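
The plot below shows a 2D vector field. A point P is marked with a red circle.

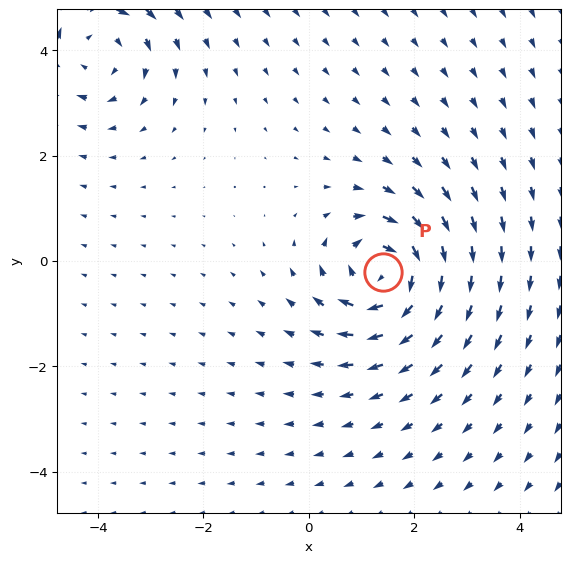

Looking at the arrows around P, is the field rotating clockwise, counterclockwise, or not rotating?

clockwise

Near P at (1.4, -0.2) the arrows circulate clockwise. The curl (z-component) there is about -7; negative curl means clockwise rotation.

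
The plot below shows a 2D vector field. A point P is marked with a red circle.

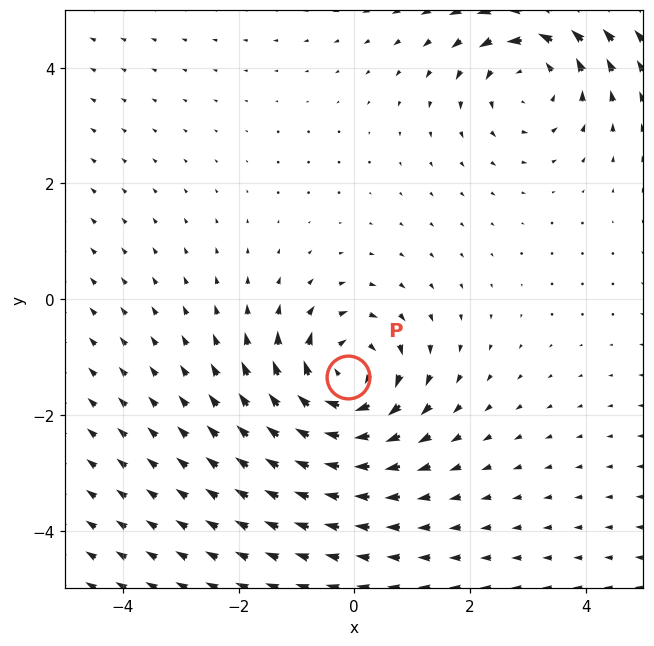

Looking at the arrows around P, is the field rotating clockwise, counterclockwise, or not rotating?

Near P at (-0.1, -1.3) the arrows circulate clockwise. The curl (z-component) there is about -4; negative curl means clockwise rotation.

clockwise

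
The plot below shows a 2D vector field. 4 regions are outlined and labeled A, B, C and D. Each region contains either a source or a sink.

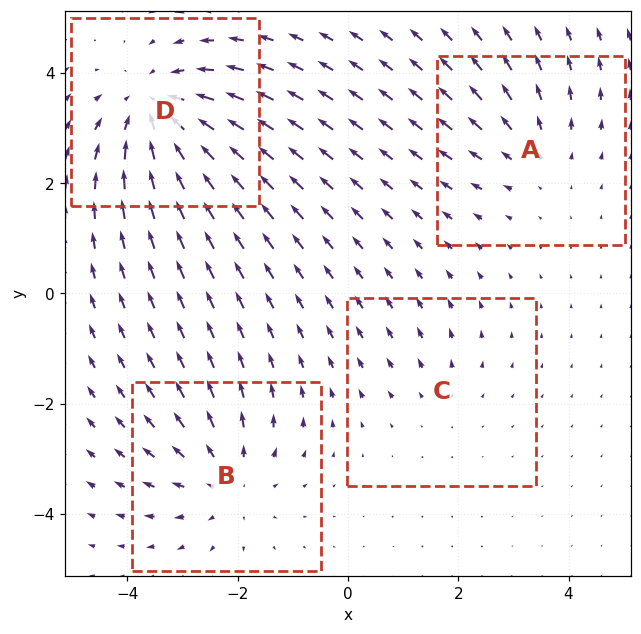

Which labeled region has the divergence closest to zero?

Divergence at each region's feature centre — A: about +3, B: about +4, C: about +2, D: about -6. Region C is closest to zero.

C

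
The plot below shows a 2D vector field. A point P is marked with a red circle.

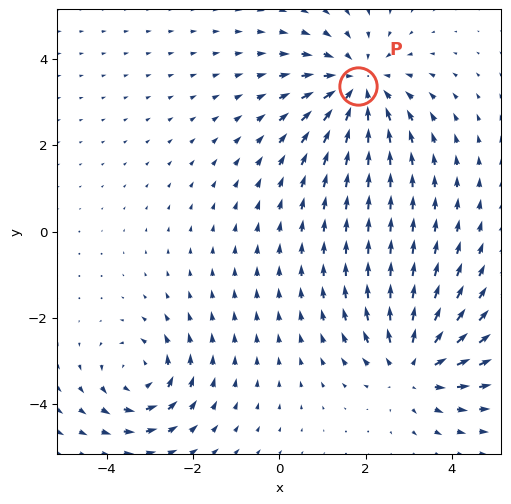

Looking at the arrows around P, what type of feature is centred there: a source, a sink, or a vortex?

At P (1.8, 3.4) the arrows converge inward. Divergence about -4, curl ≈0 — negative divergence with near-zero curl is a sink.

sink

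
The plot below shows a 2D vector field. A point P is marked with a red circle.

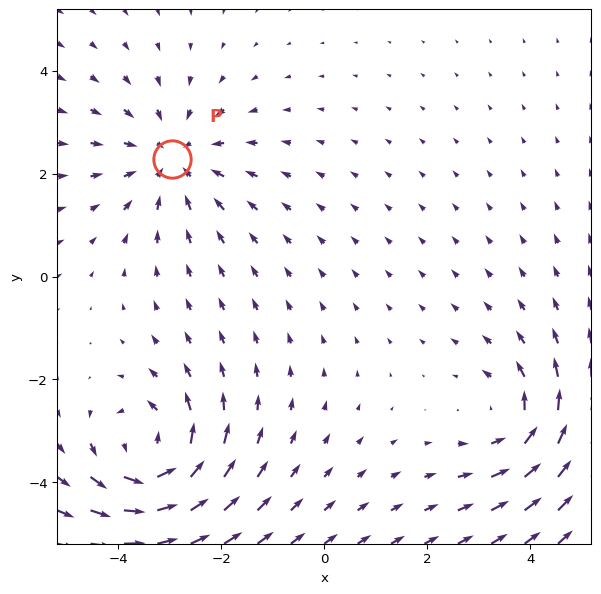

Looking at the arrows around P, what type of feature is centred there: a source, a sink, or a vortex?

sink

At P (-3.0, 2.3) the arrows converge inward. Divergence about -3, curl ≈0 — negative divergence with near-zero curl is a sink.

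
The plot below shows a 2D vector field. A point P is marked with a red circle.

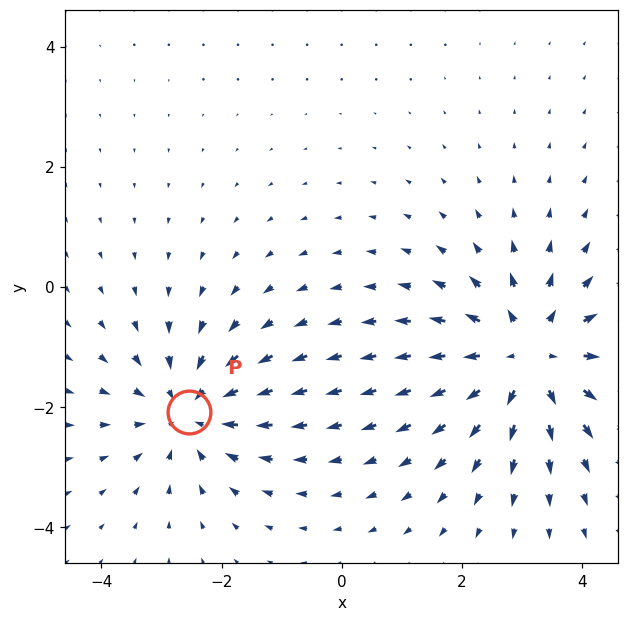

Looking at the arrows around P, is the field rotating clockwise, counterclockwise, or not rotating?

Near P at (-2.5, -2.1) the arrows show no circulation. The curl there is ≈0.

not rotating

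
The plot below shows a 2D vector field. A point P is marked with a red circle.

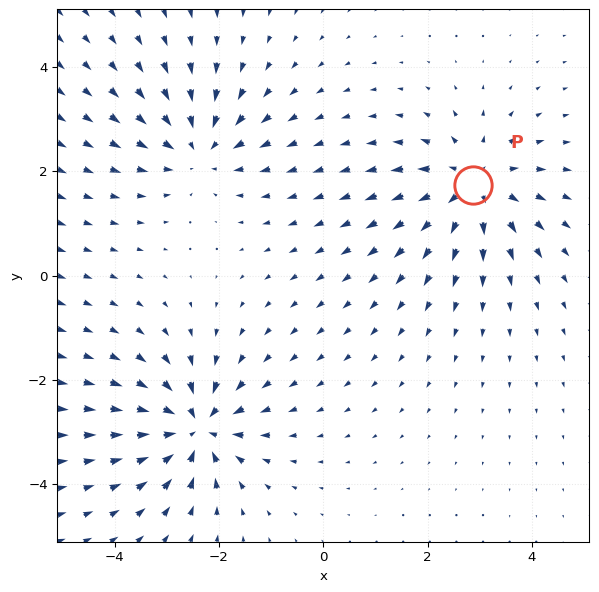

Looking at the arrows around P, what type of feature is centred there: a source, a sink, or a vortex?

source

At P (2.9, 1.7) the arrows spread outward. Divergence about +4, curl ≈0 — positive divergence with near-zero curl is a source.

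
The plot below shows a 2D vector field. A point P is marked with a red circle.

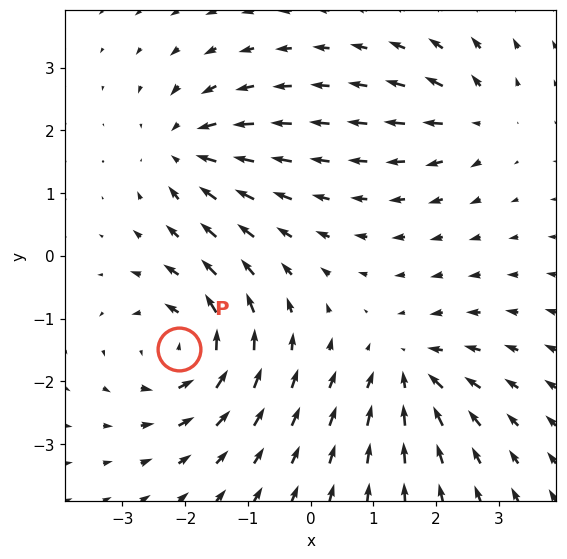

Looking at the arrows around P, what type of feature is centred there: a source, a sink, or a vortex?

At P (-2.1, -1.5) the arrows circulate counterclockwise. Divergence ≈0, curl about +6 — near-zero divergence with nonzero curl is a vortex.

vortex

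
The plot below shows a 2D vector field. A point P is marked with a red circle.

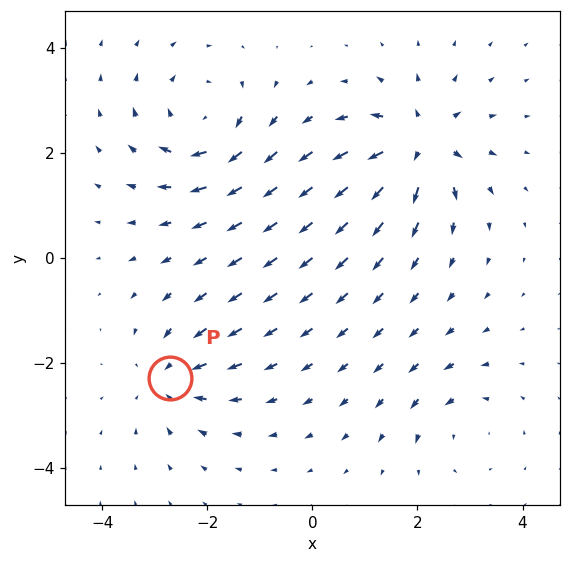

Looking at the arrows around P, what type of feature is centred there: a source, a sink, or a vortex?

At P (-2.7, -2.3) the arrows converge inward. Divergence about -4, curl ≈0 — negative divergence with near-zero curl is a sink.

sink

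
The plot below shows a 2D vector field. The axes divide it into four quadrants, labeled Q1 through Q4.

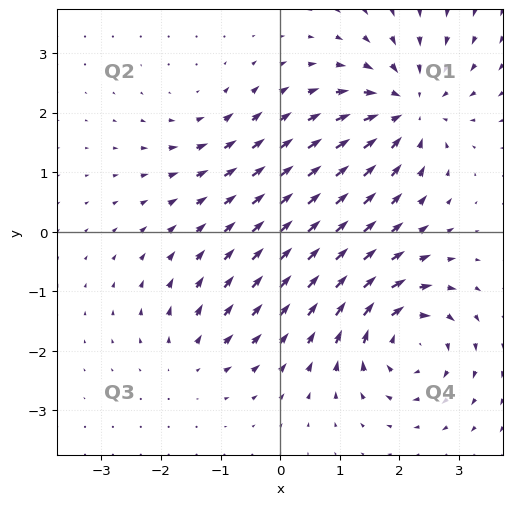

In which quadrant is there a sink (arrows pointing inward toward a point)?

The sink sits at approximately (2.1, 2.1), which lies in quadrant Q1. The divergence there is about -6, negative as expected for a sink.

Q1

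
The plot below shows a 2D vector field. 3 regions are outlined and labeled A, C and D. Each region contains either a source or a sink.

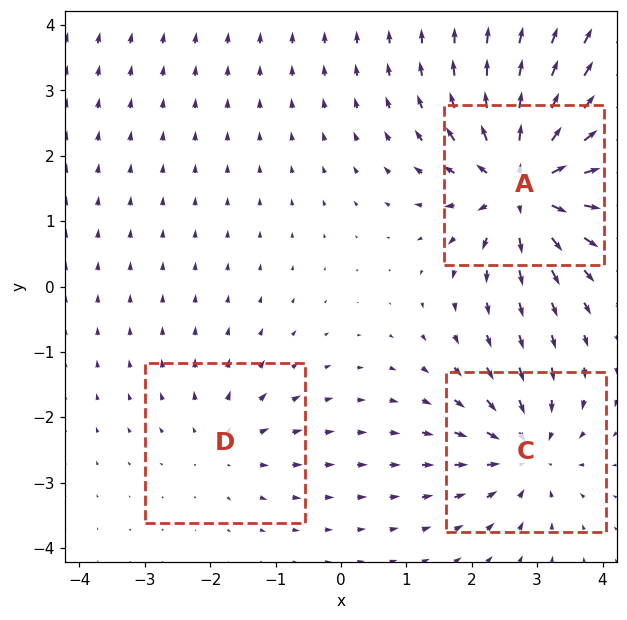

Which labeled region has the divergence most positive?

A

Divergence at each region's feature centre — A: about +6, C: about -4, D: about +2. Region A is most positive.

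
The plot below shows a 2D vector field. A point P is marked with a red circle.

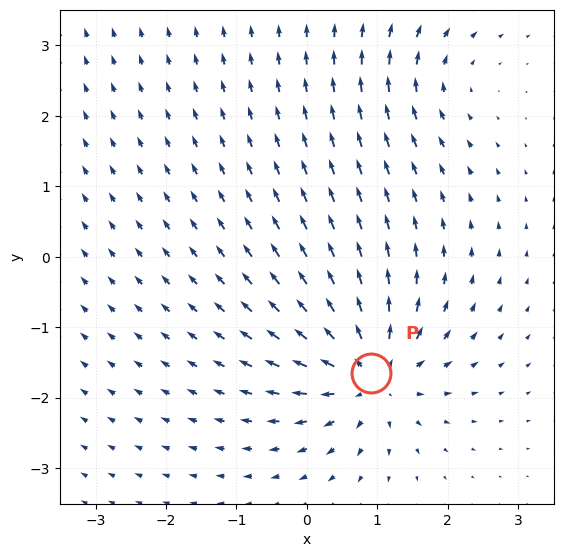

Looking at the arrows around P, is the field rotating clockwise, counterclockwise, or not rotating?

Near P at (0.9, -1.7) the arrows show no circulation. The curl there is ≈0.

not rotating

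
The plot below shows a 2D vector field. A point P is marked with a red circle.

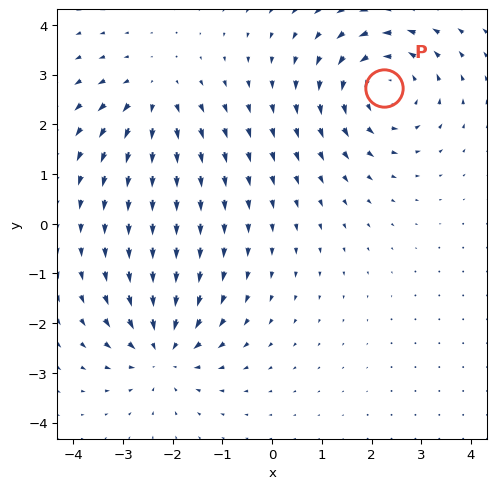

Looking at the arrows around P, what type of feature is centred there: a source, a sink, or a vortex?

vortex

At P (2.3, 2.7) the arrows circulate counterclockwise. Divergence ≈0, curl about +5 — near-zero divergence with nonzero curl is a vortex.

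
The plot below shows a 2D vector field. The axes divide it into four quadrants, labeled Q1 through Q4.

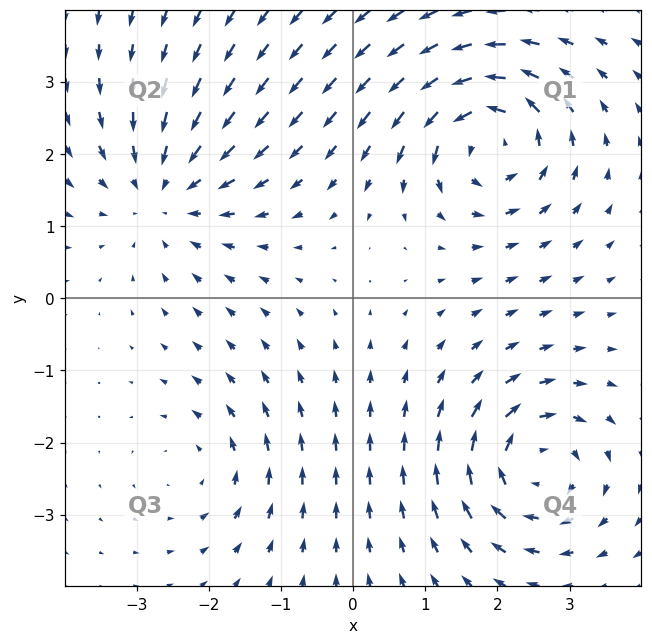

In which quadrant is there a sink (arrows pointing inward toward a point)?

The sink sits at approximately (-2.6, 1.5), which lies in quadrant Q2. The divergence there is about -4, negative as expected for a sink.

Q2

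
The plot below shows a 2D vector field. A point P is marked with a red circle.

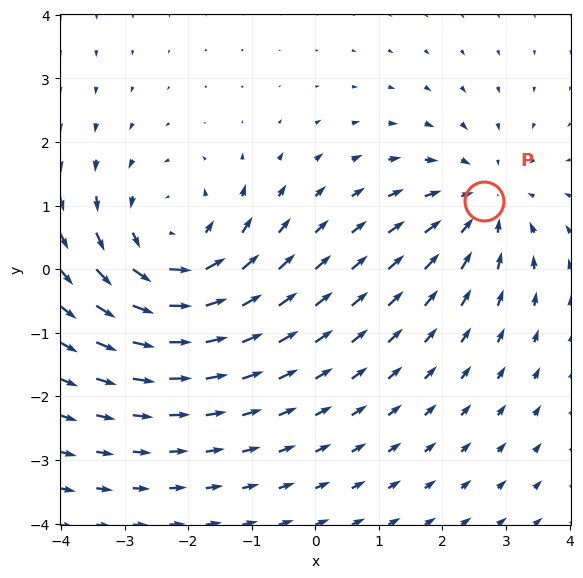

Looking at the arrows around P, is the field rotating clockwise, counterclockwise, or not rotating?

not rotating

Near P at (2.7, 1.1) the arrows show no circulation. The curl there is ≈0.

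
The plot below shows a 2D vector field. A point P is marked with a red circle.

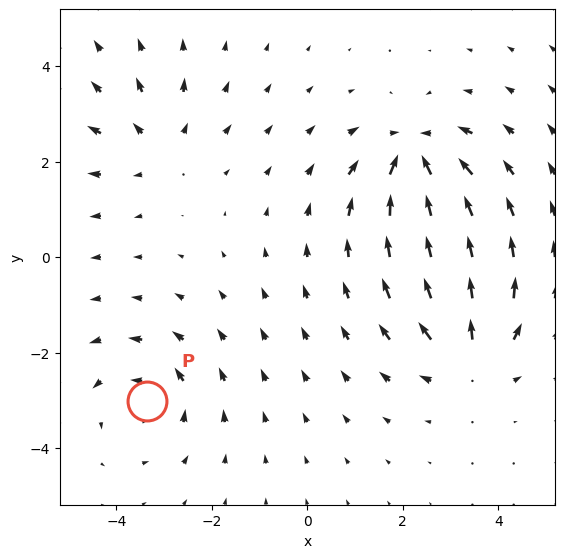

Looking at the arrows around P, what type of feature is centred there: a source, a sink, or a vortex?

vortex

At P (-3.4, -3.0) the arrows circulate counterclockwise. Divergence ≈0, curl about +4 — near-zero divergence with nonzero curl is a vortex.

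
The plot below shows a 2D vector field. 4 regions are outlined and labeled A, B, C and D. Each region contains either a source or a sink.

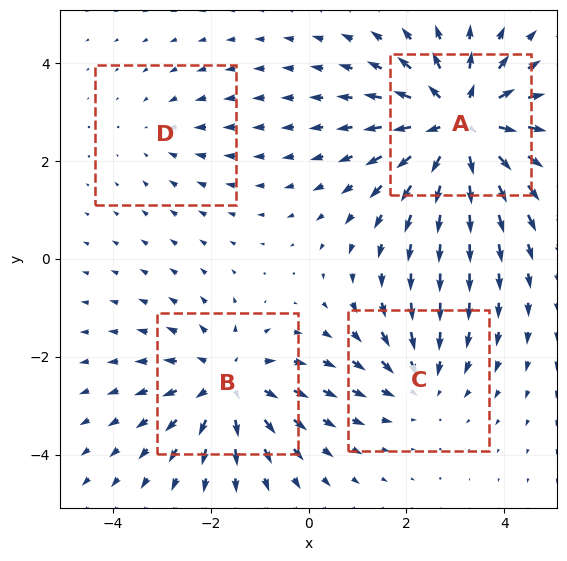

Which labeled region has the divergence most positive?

Divergence at each region's feature centre — A: about +6, B: about +4, C: about -3, D: about -2. Region A is most positive.

A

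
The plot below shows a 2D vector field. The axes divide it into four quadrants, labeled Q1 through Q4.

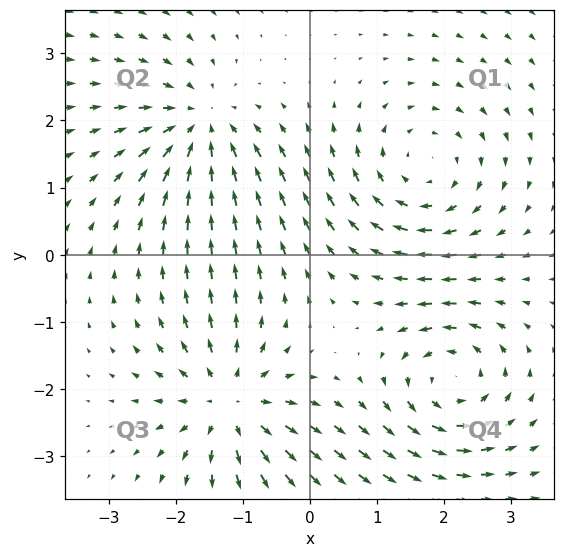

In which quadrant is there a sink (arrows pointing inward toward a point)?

Q2

The sink sits at approximately (-1.6, 1.9), which lies in quadrant Q2. The divergence there is about -4, negative as expected for a sink.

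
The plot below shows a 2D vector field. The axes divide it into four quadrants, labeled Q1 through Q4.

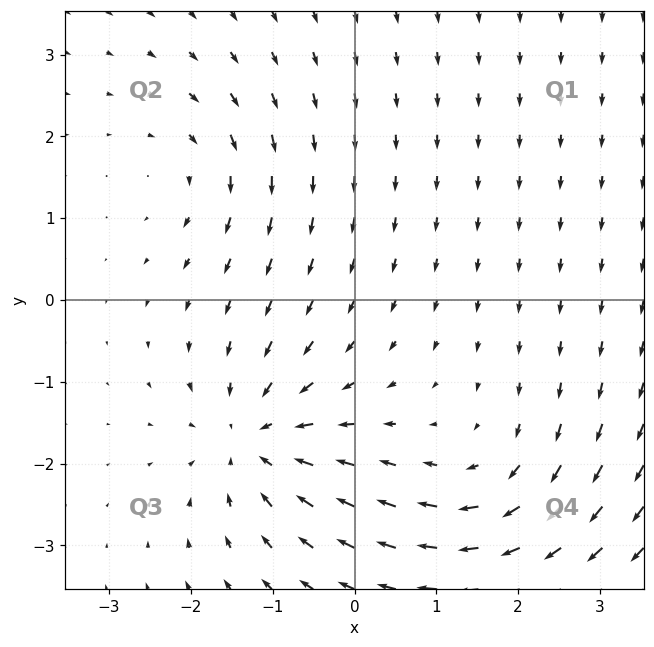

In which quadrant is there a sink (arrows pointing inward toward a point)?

The sink sits at approximately (-1.2, -1.7), which lies in quadrant Q3. The divergence there is about -6, negative as expected for a sink.

Q3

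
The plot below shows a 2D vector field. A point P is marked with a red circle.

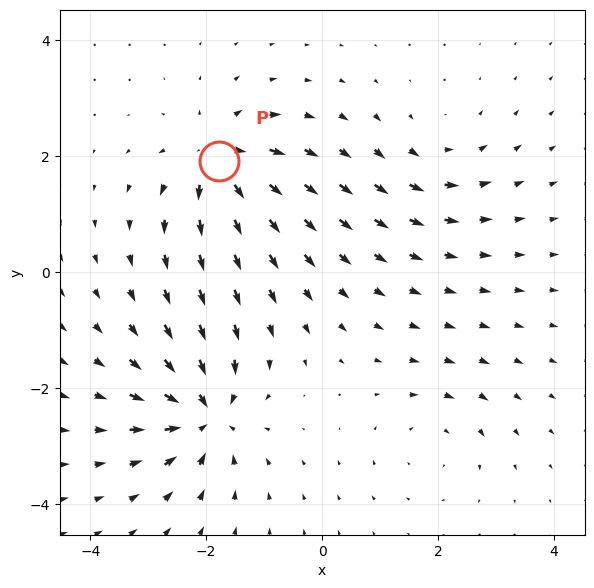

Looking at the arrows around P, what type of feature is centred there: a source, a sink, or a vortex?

source

At P (-1.8, 1.9) the arrows spread outward. Divergence about +6, curl ≈0 — positive divergence with near-zero curl is a source.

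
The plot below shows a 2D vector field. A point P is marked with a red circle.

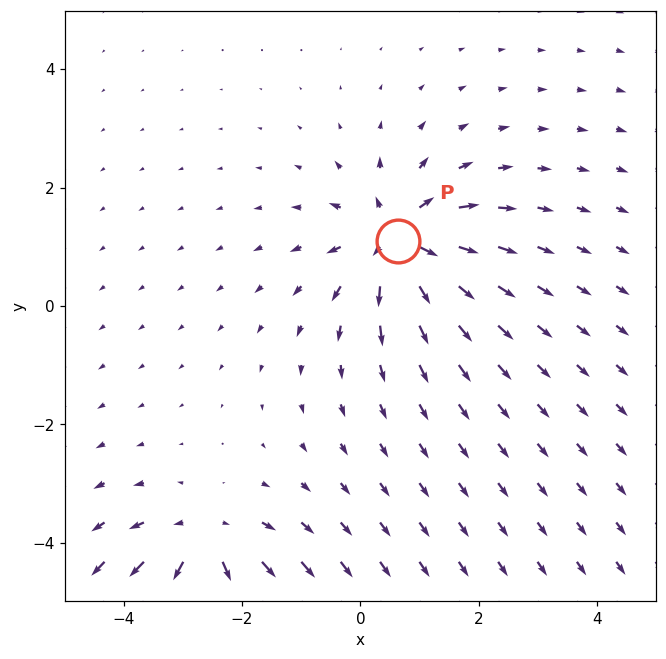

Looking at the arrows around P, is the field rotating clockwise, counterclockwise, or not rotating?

Near P at (0.6, 1.1) the arrows show no circulation. The curl there is ≈0.

not rotating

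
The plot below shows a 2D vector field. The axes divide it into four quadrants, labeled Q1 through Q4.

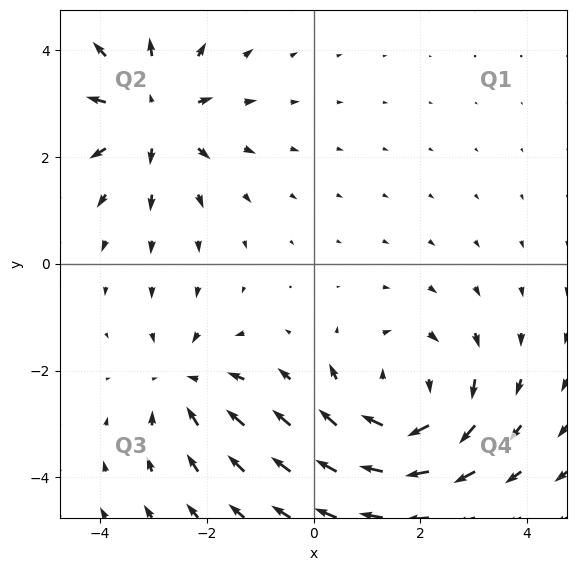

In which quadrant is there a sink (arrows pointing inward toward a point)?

The sink sits at approximately (-2.4, -2.2), which lies in quadrant Q3. The divergence there is about -3, negative as expected for a sink.

Q3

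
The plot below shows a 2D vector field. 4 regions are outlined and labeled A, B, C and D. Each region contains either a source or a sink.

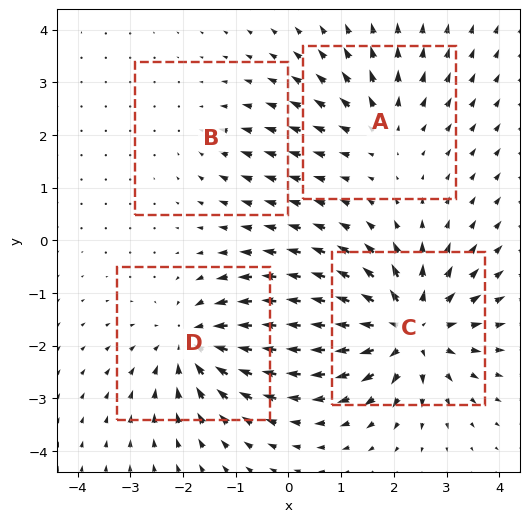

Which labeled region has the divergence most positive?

C

Divergence at each region's feature centre — A: about +3, B: about -2, C: about +7, D: about -5. Region C is most positive.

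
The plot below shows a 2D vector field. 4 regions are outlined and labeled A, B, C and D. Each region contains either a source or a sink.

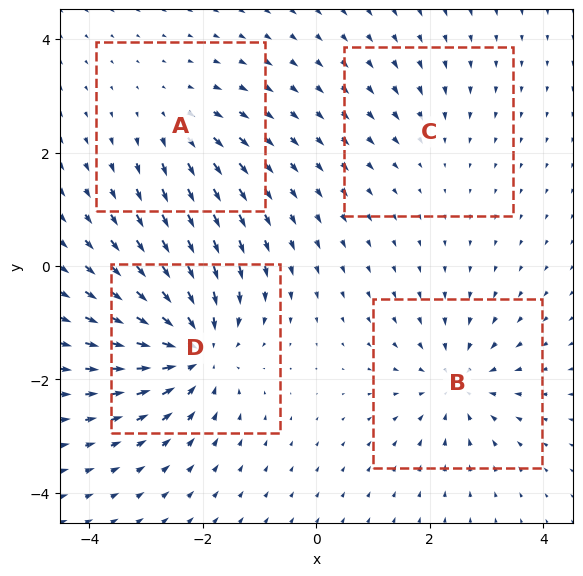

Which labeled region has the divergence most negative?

Divergence at each region's feature centre — A: about +4, B: about -5, C: about -2, D: about -8. Region D is most negative.

D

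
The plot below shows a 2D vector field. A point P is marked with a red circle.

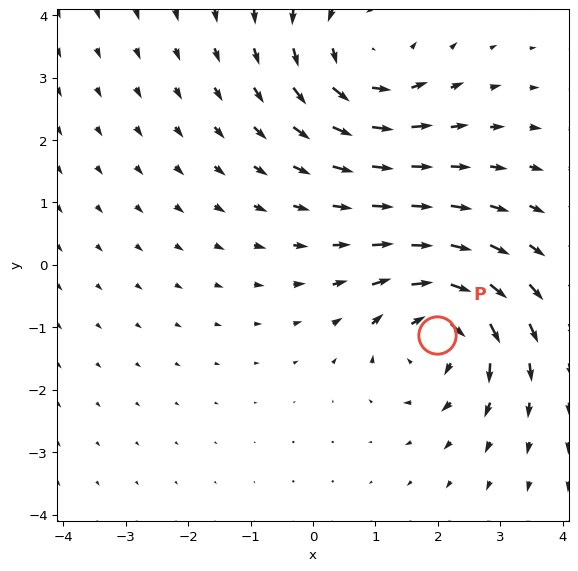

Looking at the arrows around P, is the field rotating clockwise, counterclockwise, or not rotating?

Near P at (2.0, -1.1) the arrows circulate clockwise. The curl (z-component) there is about -6; negative curl means clockwise rotation.

clockwise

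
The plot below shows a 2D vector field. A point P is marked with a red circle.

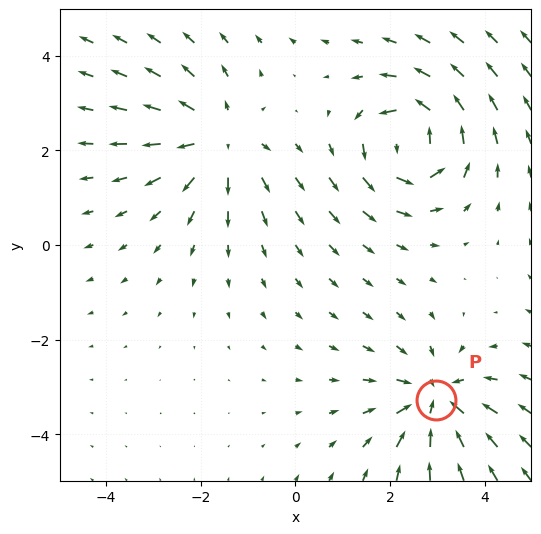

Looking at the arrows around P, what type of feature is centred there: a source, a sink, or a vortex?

At P (3.0, -3.3) the arrows converge inward. Divergence about -4, curl ≈0 — negative divergence with near-zero curl is a sink.

sink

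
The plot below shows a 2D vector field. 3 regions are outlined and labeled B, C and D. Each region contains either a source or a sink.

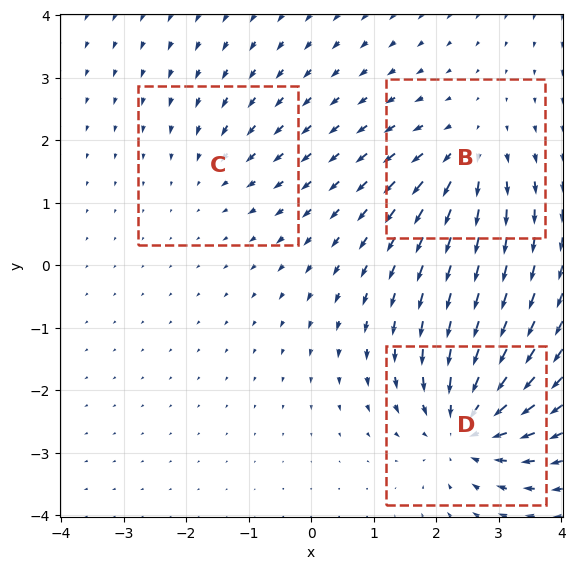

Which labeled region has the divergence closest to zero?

C

Divergence at each region's feature centre — B: about +3, C: about -2, D: about -5. Region C is closest to zero.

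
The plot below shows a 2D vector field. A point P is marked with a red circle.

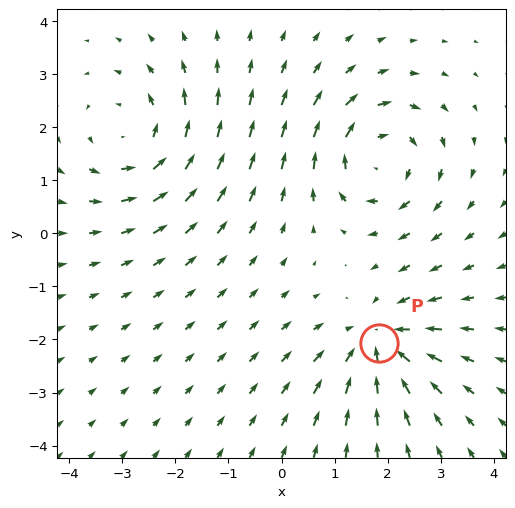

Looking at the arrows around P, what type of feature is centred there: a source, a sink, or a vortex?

At P (1.8, -2.1) the arrows converge inward. Divergence about -4, curl ≈0 — negative divergence with near-zero curl is a sink.

sink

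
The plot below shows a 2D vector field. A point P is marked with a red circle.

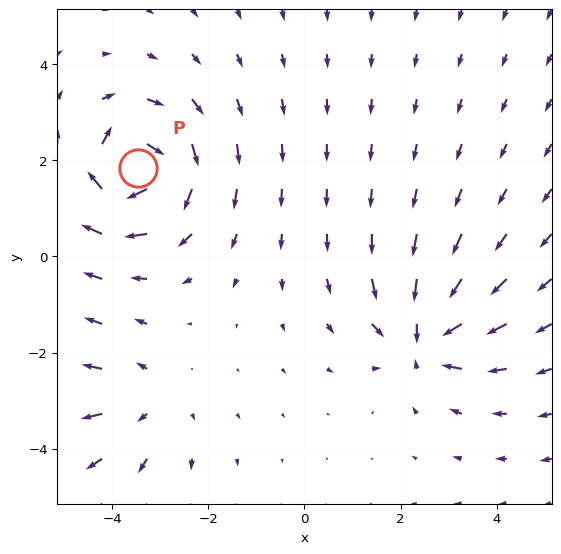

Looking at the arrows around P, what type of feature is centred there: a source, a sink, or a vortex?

At P (-3.5, 1.8) the arrows circulate clockwise. Divergence ≈0, curl about -7 — near-zero divergence with nonzero curl is a vortex.

vortex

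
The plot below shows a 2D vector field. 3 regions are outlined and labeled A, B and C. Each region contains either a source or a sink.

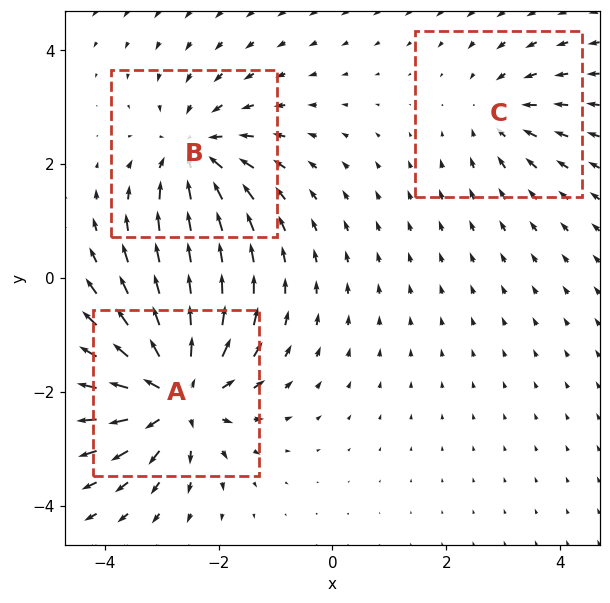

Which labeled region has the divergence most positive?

Divergence at each region's feature centre — A: about +5, B: about -3, C: about -2. Region A is most positive.

A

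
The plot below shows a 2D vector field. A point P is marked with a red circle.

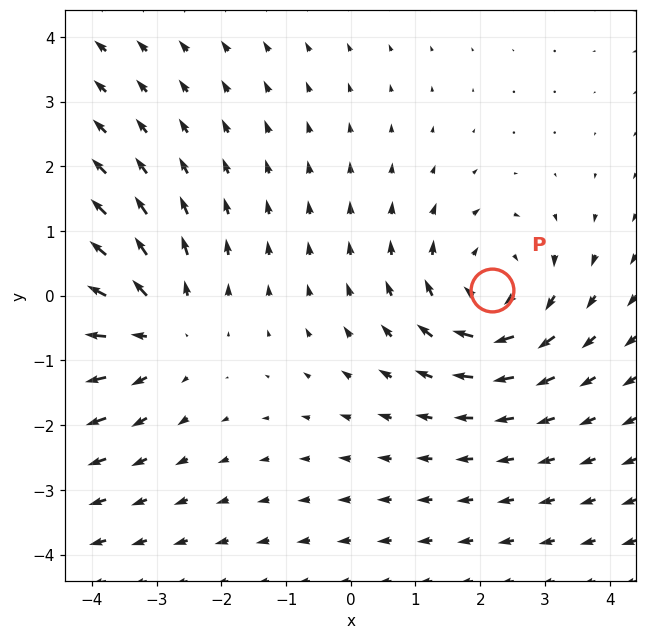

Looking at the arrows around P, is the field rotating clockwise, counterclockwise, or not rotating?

clockwise

Near P at (2.2, 0.1) the arrows circulate clockwise. The curl (z-component) there is about -3; negative curl means clockwise rotation.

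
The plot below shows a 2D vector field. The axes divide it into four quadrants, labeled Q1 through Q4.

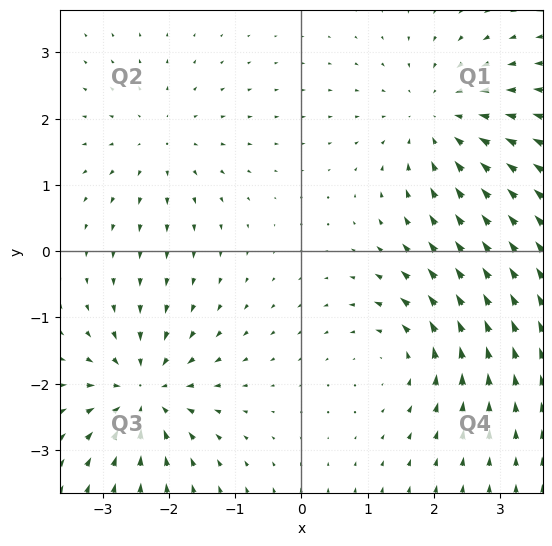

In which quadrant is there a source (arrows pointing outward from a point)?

Q2

The source sits at approximately (-2.1, 1.7), which lies in quadrant Q2. The divergence there is about +2, positive as expected for a source.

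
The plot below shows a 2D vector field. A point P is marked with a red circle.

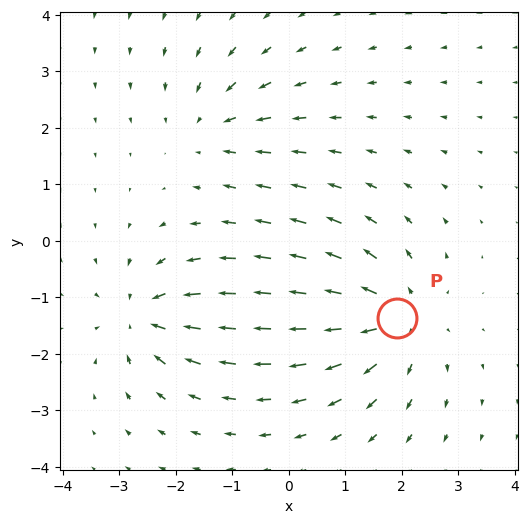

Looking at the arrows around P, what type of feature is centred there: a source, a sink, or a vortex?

At P (1.9, -1.4) the arrows spread outward. Divergence about +5, curl ≈0 — positive divergence with near-zero curl is a source.

source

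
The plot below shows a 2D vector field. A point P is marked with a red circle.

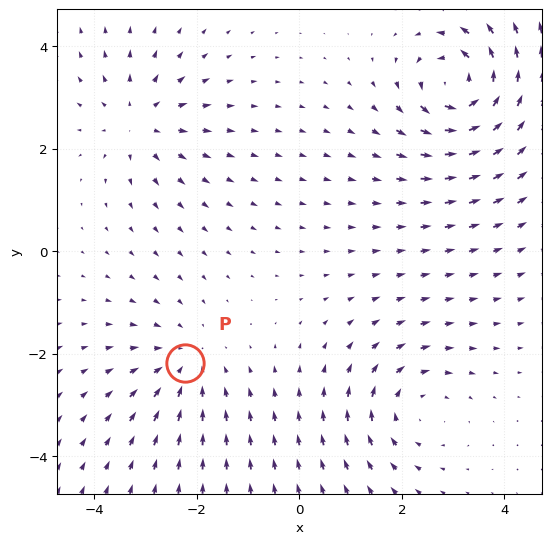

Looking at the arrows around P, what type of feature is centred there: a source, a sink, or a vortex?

At P (-2.2, -2.2) the arrows converge inward. Divergence about -3, curl ≈0 — negative divergence with near-zero curl is a sink.

sink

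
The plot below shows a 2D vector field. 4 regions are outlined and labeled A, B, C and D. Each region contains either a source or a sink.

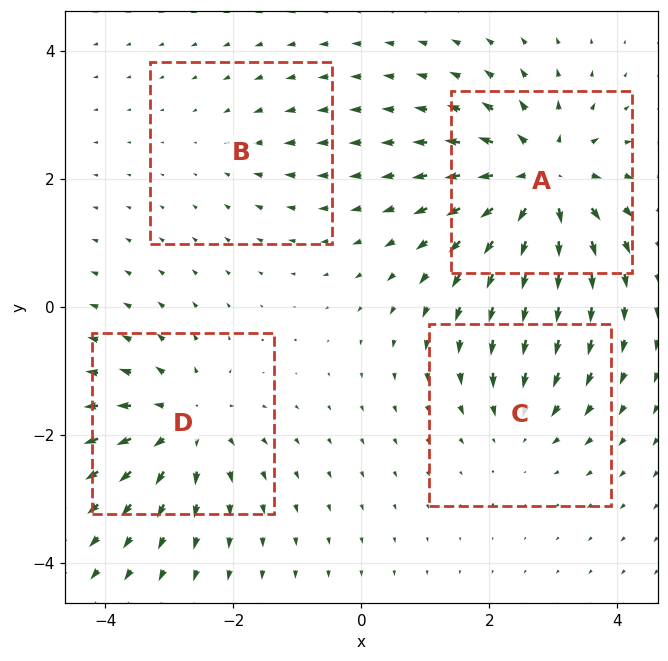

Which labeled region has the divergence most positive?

Divergence at each region's feature centre — A: about +7, B: about -2, C: about -3, D: about +5. Region A is most positive.

A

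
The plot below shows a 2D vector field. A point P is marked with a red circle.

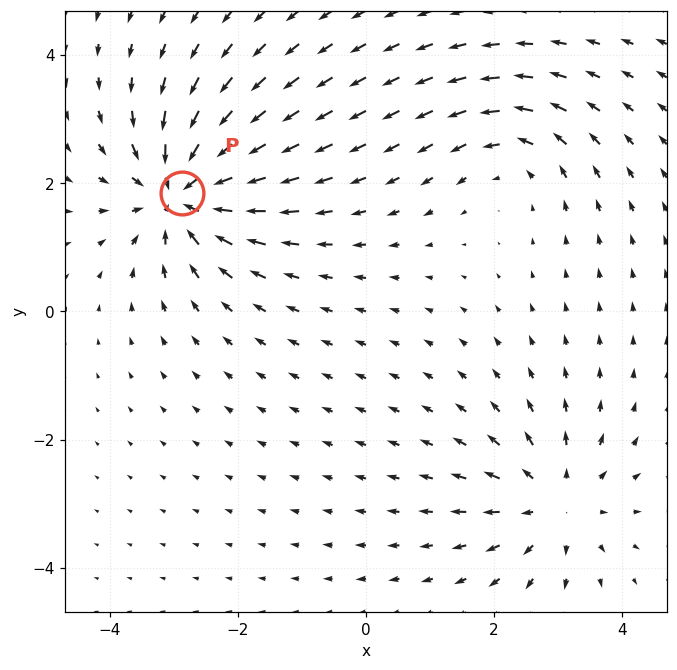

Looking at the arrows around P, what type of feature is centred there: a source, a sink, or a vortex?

sink

At P (-2.9, 1.8) the arrows converge inward. Divergence about -6, curl ≈0 — negative divergence with near-zero curl is a sink.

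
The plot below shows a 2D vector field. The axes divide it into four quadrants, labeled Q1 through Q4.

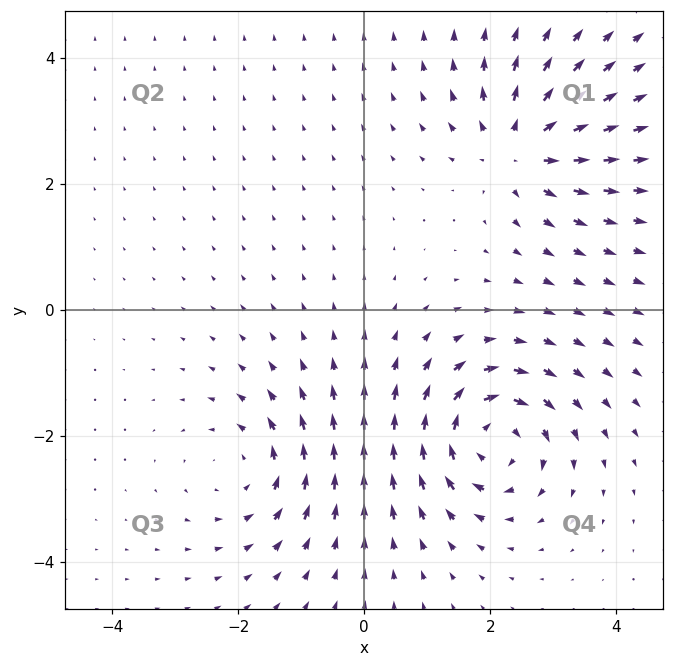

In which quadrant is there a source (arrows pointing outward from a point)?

Q1

The source sits at approximately (2.5, 2.6), which lies in quadrant Q1. The divergence there is about +5, positive as expected for a source.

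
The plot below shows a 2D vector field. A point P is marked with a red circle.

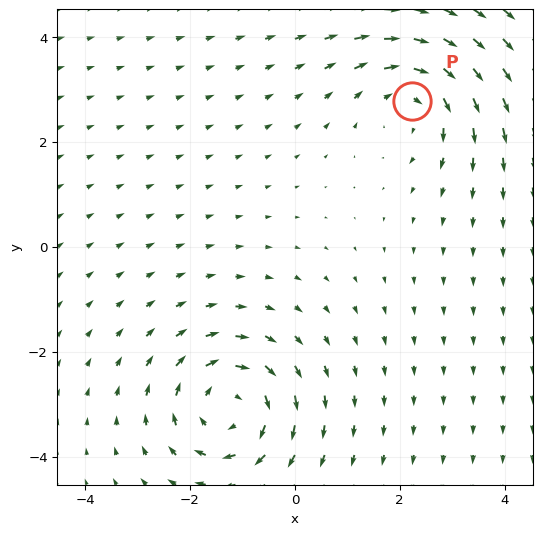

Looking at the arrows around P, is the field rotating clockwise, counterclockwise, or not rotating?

Near P at (2.2, 2.8) the arrows circulate clockwise. The curl (z-component) there is about -4; negative curl means clockwise rotation.

clockwise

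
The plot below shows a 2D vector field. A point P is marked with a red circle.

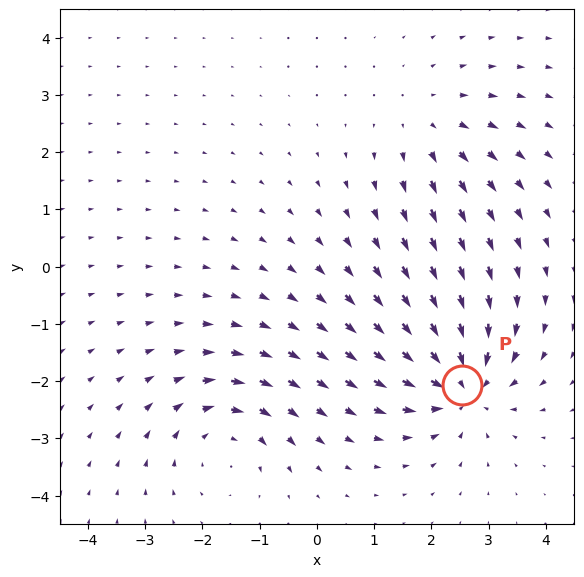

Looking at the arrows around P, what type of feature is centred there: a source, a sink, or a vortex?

sink

At P (2.5, -2.1) the arrows converge inward. Divergence about -6, curl ≈0 — negative divergence with near-zero curl is a sink.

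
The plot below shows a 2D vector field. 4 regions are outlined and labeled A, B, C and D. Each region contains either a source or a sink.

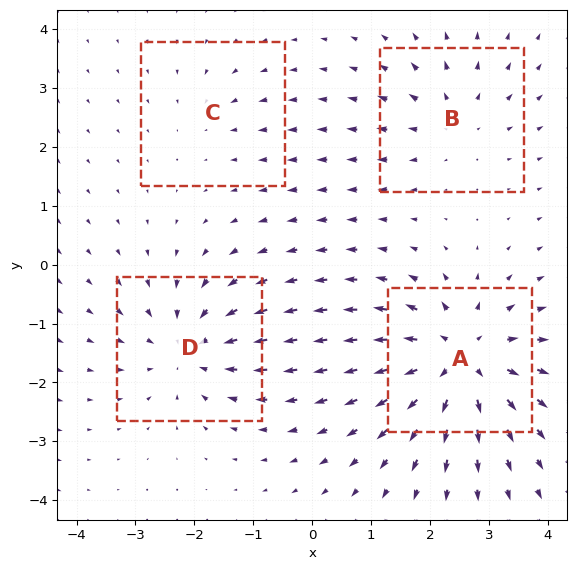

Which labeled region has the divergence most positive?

Divergence at each region's feature centre — A: about +7, B: about +3, C: about -2, D: about -5. Region A is most positive.

A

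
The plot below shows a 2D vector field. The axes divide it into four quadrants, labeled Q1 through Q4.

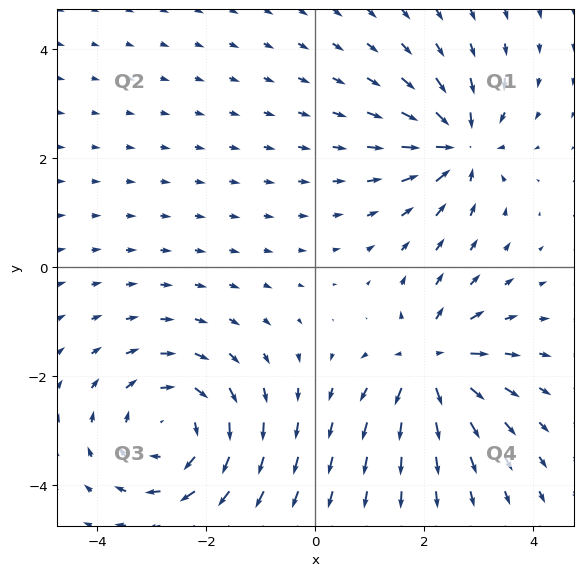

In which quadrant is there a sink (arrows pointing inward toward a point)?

The sink sits at approximately (2.6, 2.2), which lies in quadrant Q1. The divergence there is about -5, negative as expected for a sink.

Q1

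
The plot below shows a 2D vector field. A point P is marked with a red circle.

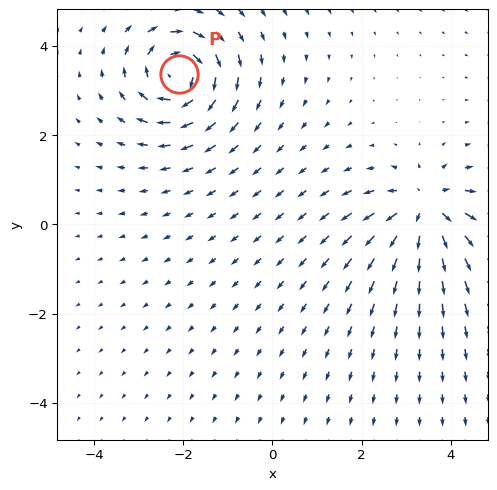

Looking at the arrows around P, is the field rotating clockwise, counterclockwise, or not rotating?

clockwise

Near P at (-2.1, 3.4) the arrows circulate clockwise. The curl (z-component) there is about -4; negative curl means clockwise rotation.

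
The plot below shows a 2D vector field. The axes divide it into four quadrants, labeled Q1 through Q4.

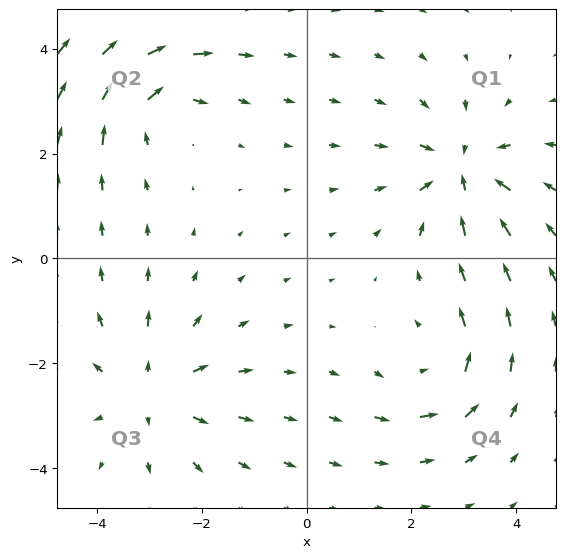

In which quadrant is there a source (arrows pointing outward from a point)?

The source sits at approximately (-2.9, -2.5), which lies in quadrant Q3. The divergence there is about +4, positive as expected for a source.

Q3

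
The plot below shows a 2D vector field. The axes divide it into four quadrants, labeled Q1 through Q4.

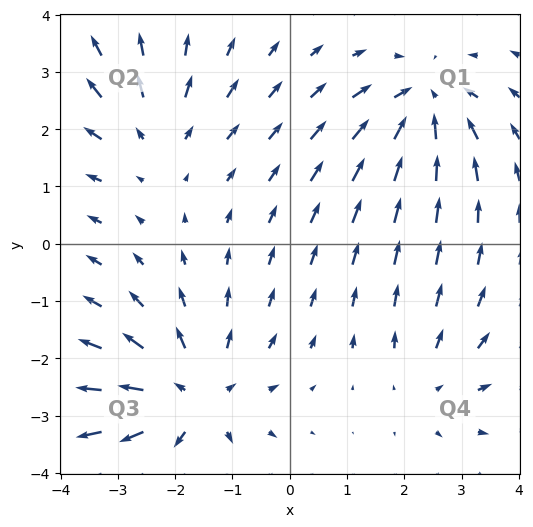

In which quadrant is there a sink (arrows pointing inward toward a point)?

Q1

The sink sits at approximately (2.3, 2.4), which lies in quadrant Q1. The divergence there is about -4, negative as expected for a sink.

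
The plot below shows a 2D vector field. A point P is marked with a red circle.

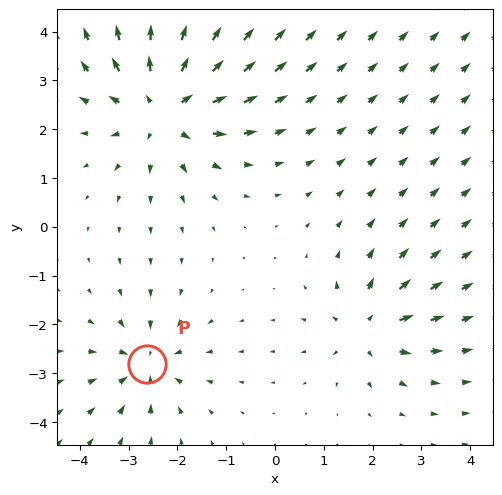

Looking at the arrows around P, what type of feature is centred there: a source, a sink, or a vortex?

At P (-2.6, -2.8) the arrows converge inward. Divergence about -3, curl ≈0 — negative divergence with near-zero curl is a sink.

sink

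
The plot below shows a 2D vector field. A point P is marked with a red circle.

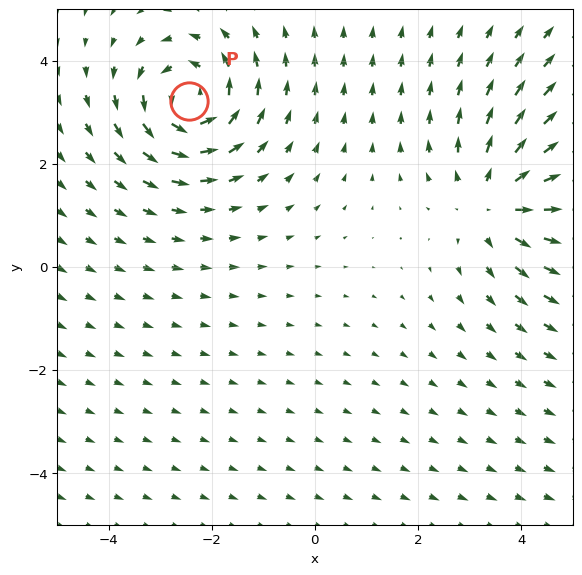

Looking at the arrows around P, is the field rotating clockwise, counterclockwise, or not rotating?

Near P at (-2.4, 3.2) the arrows circulate counterclockwise. The curl (z-component) there is about +5; positive curl means counterclockwise rotation.

counterclockwise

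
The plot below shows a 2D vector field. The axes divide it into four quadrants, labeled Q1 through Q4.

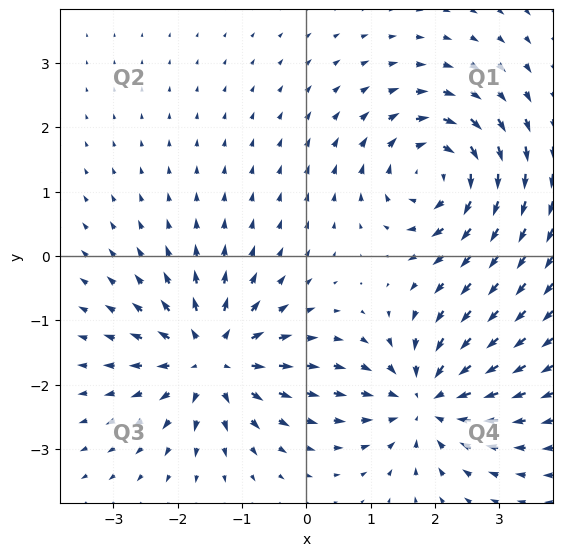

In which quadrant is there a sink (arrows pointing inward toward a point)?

Q4

The sink sits at approximately (1.9, -2.2), which lies in quadrant Q4. The divergence there is about -5, negative as expected for a sink.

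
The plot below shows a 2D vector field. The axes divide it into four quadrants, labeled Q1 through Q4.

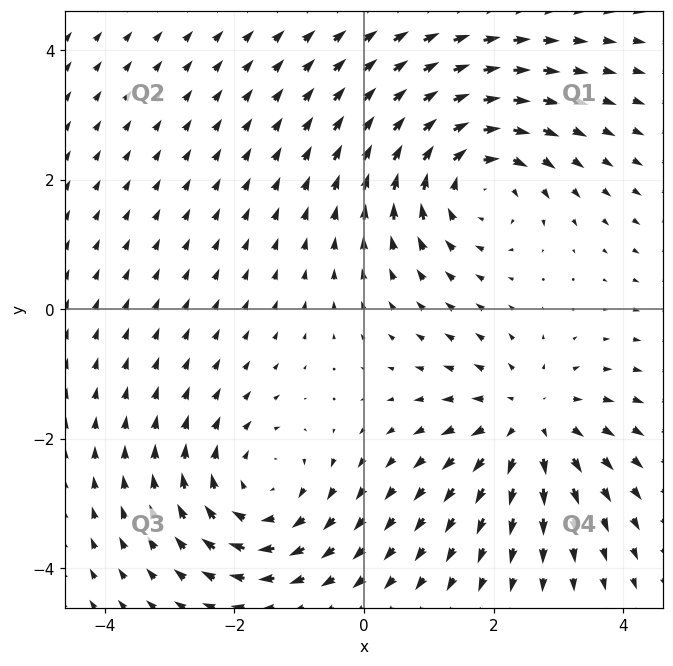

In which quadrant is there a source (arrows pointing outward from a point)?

The source sits at approximately (2.6, -1.7), which lies in quadrant Q4. The divergence there is about +4, positive as expected for a source.

Q4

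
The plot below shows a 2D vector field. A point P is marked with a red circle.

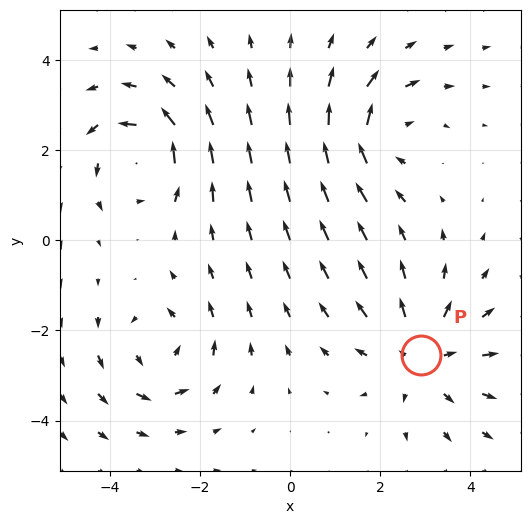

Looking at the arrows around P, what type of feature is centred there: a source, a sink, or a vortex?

source

At P (2.9, -2.6) the arrows spread outward. Divergence about +3, curl ≈0 — positive divergence with near-zero curl is a source.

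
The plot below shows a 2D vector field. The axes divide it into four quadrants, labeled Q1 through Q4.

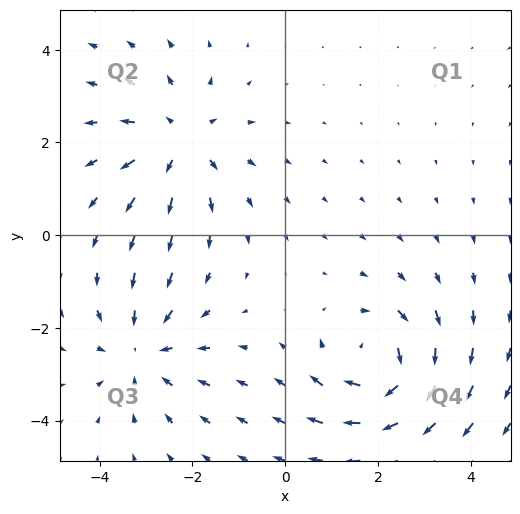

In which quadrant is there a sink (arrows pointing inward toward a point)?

Q3

The sink sits at approximately (-3.1, -2.5), which lies in quadrant Q3. The divergence there is about -3, negative as expected for a sink.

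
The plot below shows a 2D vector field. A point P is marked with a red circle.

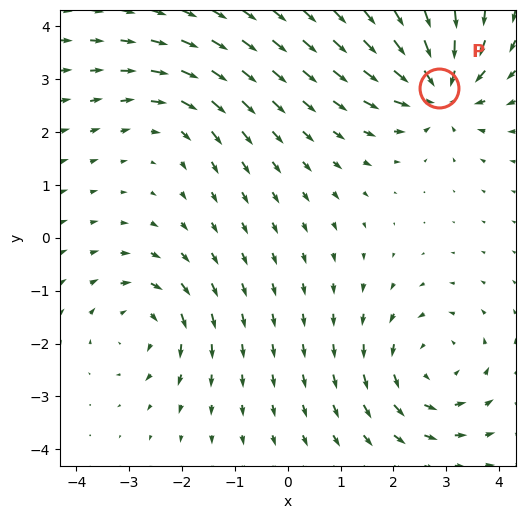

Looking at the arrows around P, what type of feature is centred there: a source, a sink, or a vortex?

At P (2.9, 2.8) the arrows converge inward. Divergence about -6, curl ≈0 — negative divergence with near-zero curl is a sink.

sink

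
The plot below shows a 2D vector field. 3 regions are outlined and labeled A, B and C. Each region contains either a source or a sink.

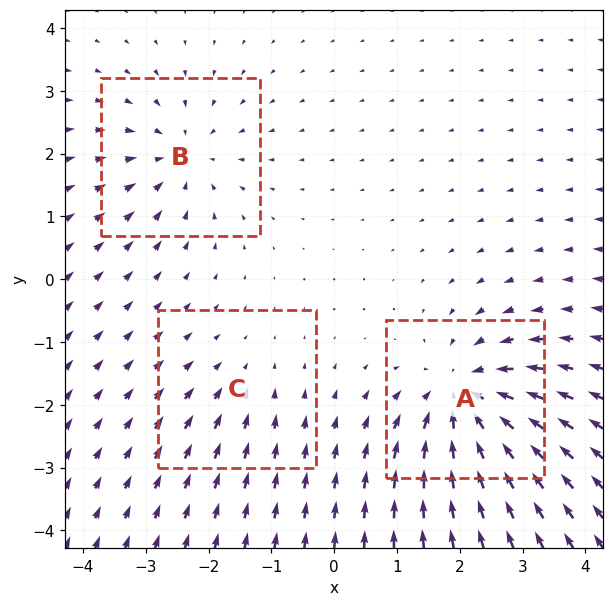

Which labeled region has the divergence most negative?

Divergence at each region's feature centre — A: about -6, B: about -4, C: about -2. Region A is most negative.

A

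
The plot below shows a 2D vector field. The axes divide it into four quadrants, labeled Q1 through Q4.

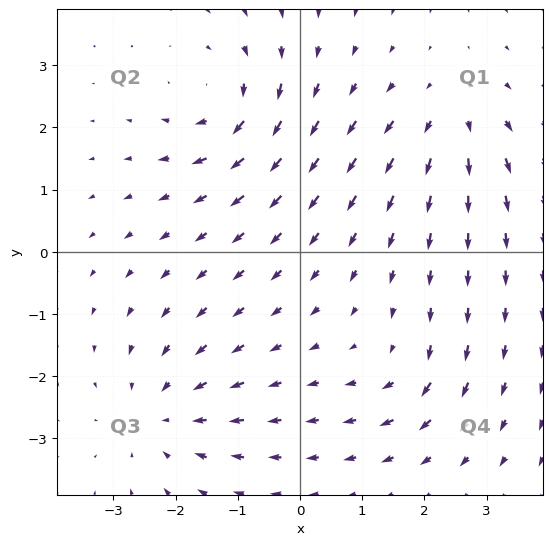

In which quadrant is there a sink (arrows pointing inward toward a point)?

The sink sits at approximately (-2.2, -2.6), which lies in quadrant Q3. The divergence there is about -4, negative as expected for a sink.

Q3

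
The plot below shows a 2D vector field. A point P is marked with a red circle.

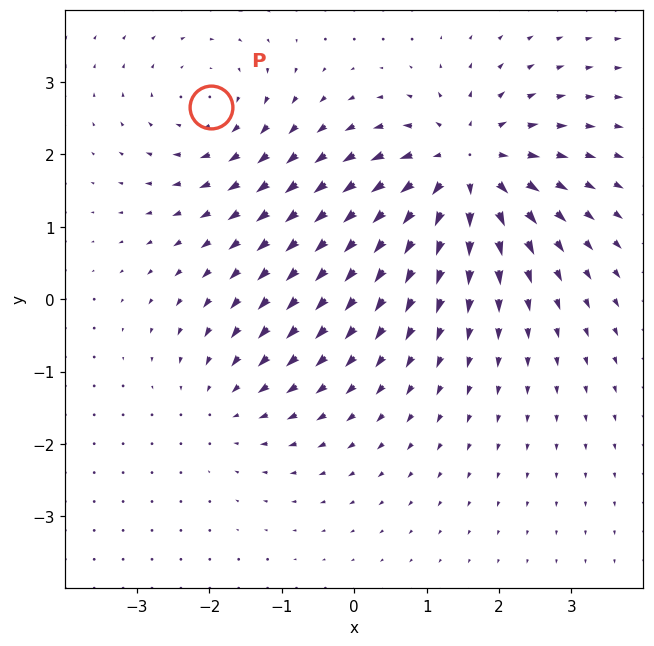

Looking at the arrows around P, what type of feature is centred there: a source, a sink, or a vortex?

vortex

At P (-2.0, 2.7) the arrows circulate clockwise. Divergence ≈0, curl about -3 — near-zero divergence with nonzero curl is a vortex.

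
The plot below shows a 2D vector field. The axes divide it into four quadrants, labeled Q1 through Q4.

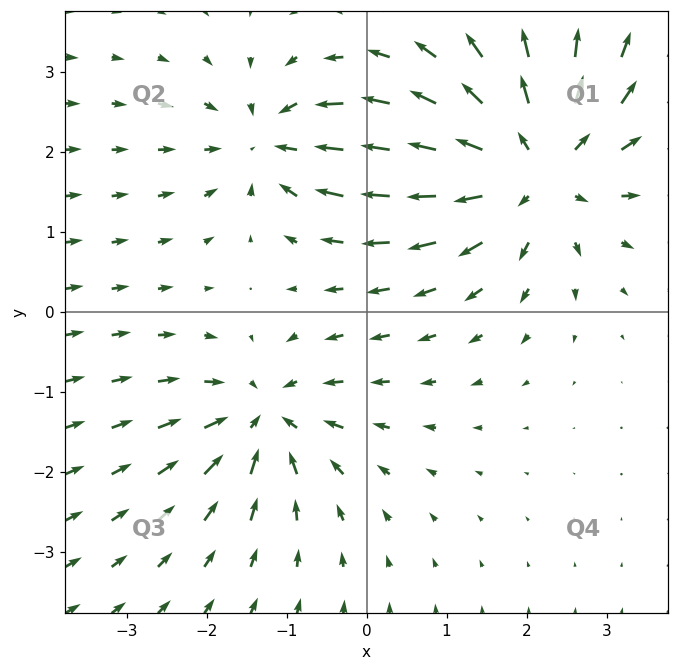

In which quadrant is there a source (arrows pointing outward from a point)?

The source sits at approximately (2.1, 1.8), which lies in quadrant Q1. The divergence there is about +4, positive as expected for a source.

Q1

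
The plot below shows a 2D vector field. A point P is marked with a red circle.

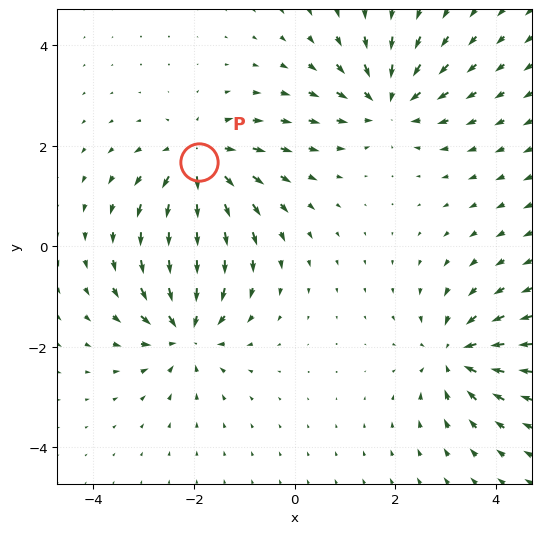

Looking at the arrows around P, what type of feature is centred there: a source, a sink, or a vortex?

At P (-1.9, 1.7) the arrows spread outward. Divergence about +4, curl ≈0 — positive divergence with near-zero curl is a source.

source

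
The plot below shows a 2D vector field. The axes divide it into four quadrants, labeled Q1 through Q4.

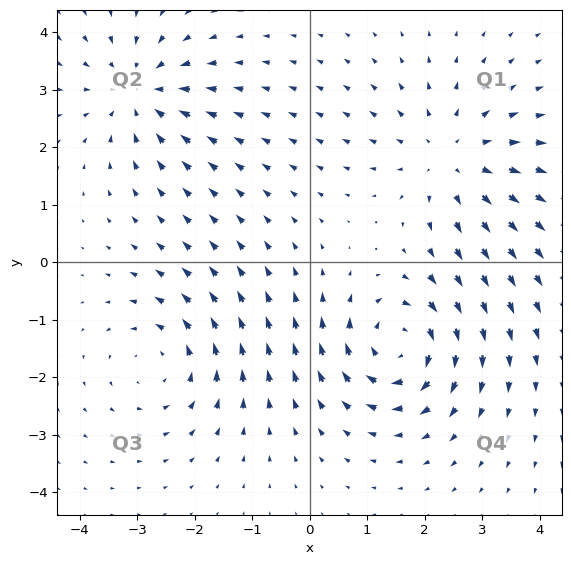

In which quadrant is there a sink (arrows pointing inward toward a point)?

Q2

The sink sits at approximately (-3.0, 3.0), which lies in quadrant Q2. The divergence there is about -3, negative as expected for a sink.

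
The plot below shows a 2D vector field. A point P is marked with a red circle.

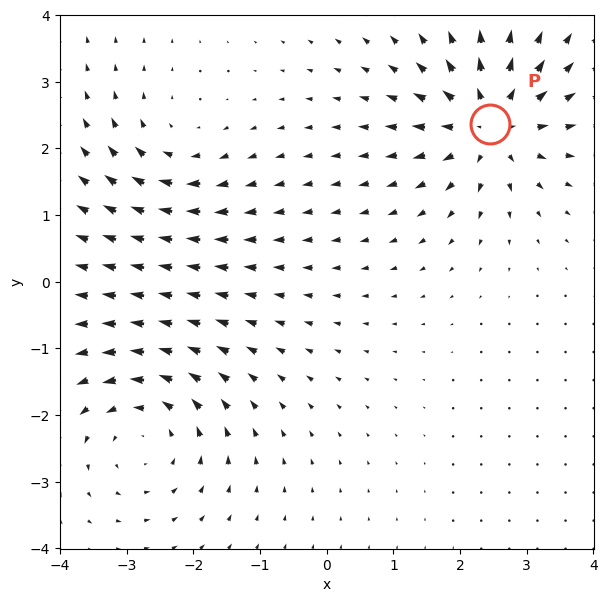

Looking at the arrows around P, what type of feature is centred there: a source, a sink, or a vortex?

source

At P (2.4, 2.4) the arrows spread outward. Divergence about +6, curl ≈0 — positive divergence with near-zero curl is a source.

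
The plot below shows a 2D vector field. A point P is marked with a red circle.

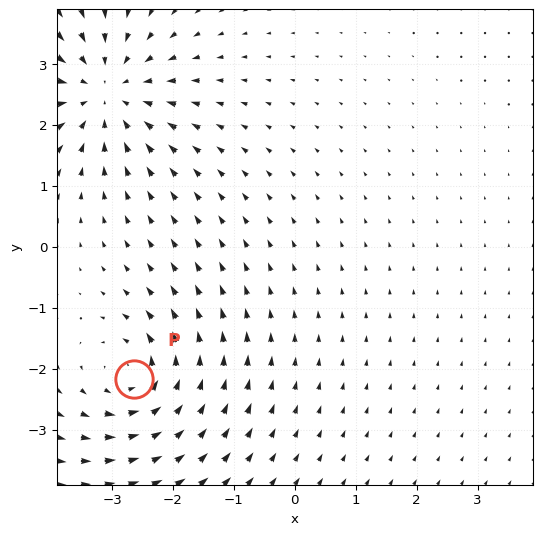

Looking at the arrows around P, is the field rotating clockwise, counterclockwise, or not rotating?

Near P at (-2.6, -2.2) the arrows circulate counterclockwise. The curl (z-component) there is about +4; positive curl means counterclockwise rotation.

counterclockwise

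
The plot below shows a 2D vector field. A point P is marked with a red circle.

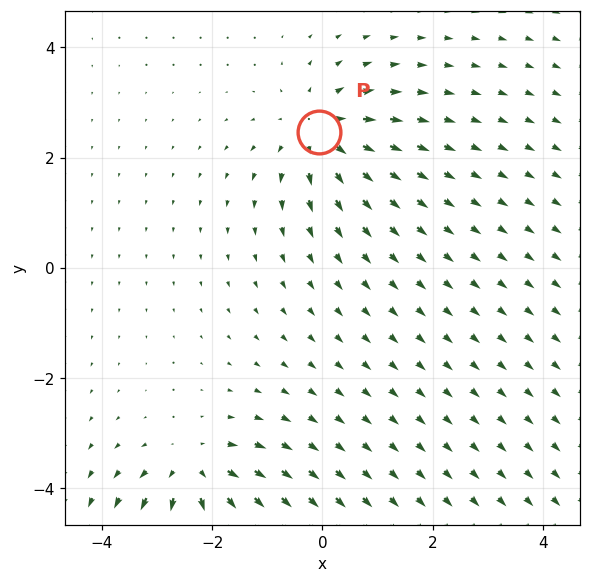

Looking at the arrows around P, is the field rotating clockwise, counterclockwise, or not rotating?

not rotating

Near P at (-0.1, 2.5) the arrows show no circulation. The curl there is ≈0.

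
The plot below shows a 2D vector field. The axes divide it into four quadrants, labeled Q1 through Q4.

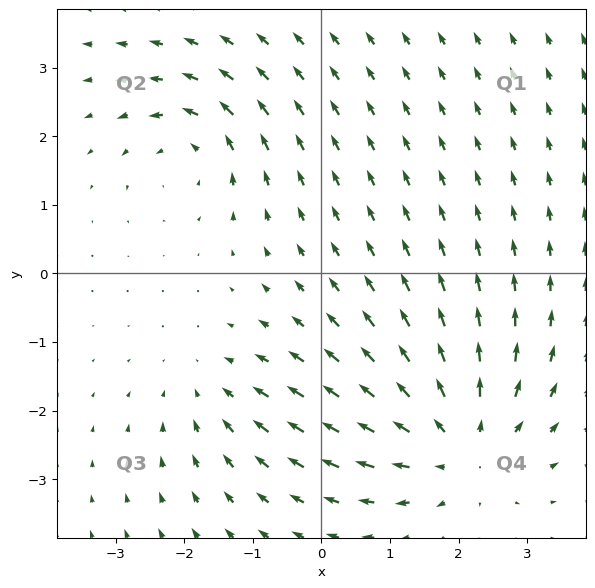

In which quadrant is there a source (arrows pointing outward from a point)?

Q4

The source sits at approximately (2.0, -2.5), which lies in quadrant Q4. The divergence there is about +4, positive as expected for a source.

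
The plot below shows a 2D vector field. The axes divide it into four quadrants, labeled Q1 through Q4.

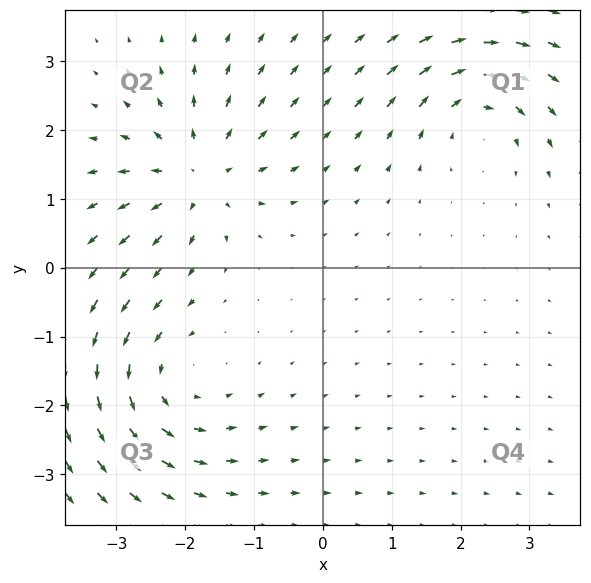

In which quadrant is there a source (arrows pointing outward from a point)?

Q2

The source sits at approximately (-1.8, 1.3), which lies in quadrant Q2. The divergence there is about +5, positive as expected for a source.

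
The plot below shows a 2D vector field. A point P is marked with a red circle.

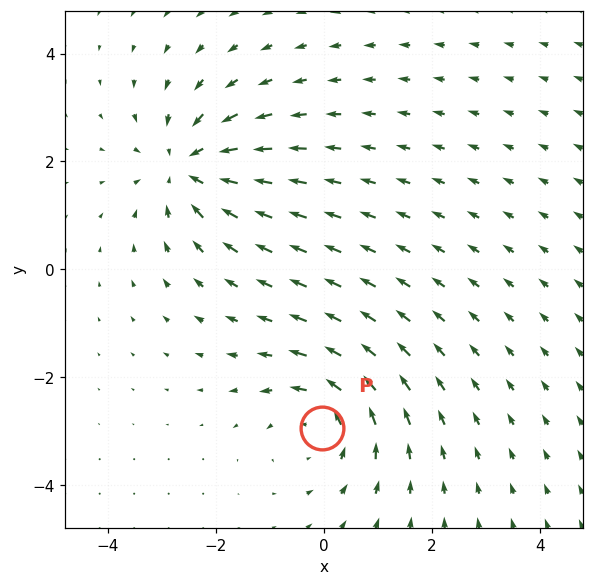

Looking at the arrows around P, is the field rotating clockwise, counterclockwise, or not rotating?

Near P at (-0.0, -2.9) the arrows circulate counterclockwise. The curl (z-component) there is about +4; positive curl means counterclockwise rotation.

counterclockwise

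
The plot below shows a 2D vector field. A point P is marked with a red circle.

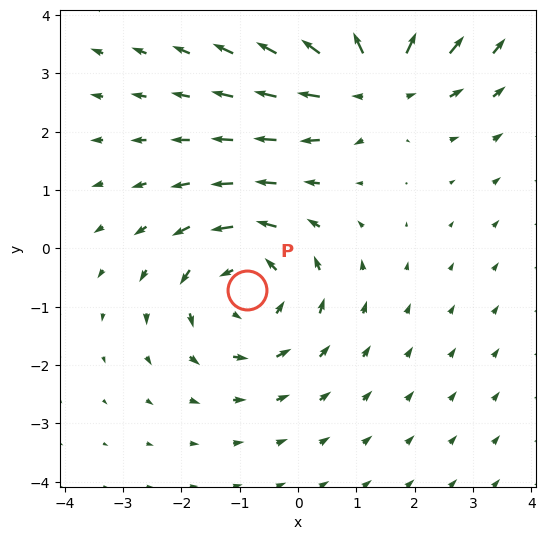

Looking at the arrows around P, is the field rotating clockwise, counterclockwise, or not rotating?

Near P at (-0.9, -0.7) the arrows circulate counterclockwise. The curl (z-component) there is about +4; positive curl means counterclockwise rotation.

counterclockwise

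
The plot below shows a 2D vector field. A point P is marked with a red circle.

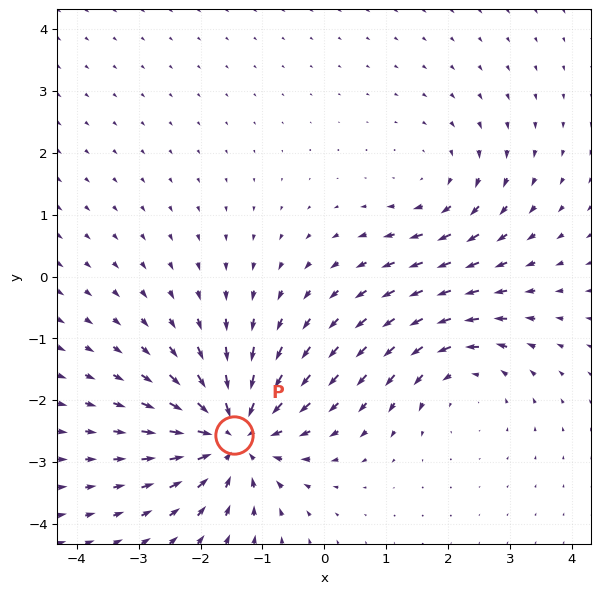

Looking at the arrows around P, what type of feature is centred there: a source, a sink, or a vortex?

At P (-1.5, -2.6) the arrows converge inward. Divergence about -6, curl ≈0 — negative divergence with near-zero curl is a sink.

sink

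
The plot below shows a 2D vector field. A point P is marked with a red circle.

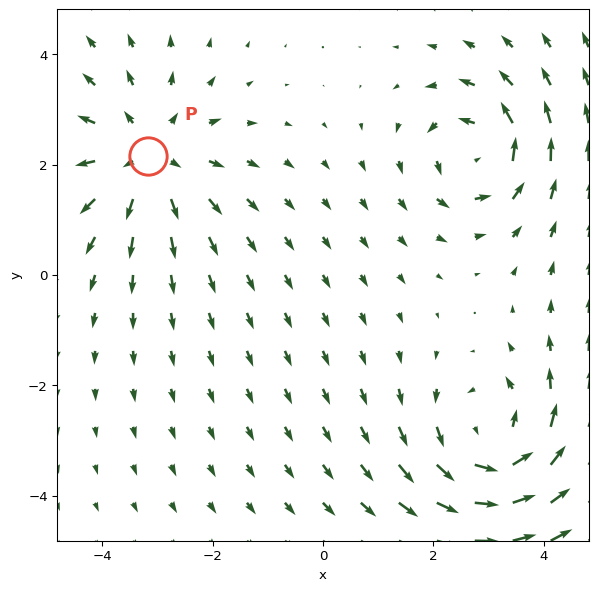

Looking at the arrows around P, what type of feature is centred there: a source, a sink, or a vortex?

source

At P (-3.2, 2.1) the arrows spread outward. Divergence about +3, curl ≈0 — positive divergence with near-zero curl is a source.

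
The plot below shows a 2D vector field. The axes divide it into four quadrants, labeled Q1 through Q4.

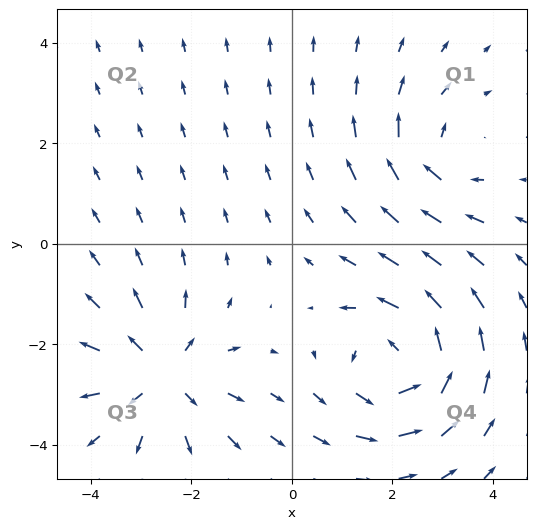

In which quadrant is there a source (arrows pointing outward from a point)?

The source sits at approximately (-2.6, -2.6), which lies in quadrant Q3. The divergence there is about +3, positive as expected for a source.

Q3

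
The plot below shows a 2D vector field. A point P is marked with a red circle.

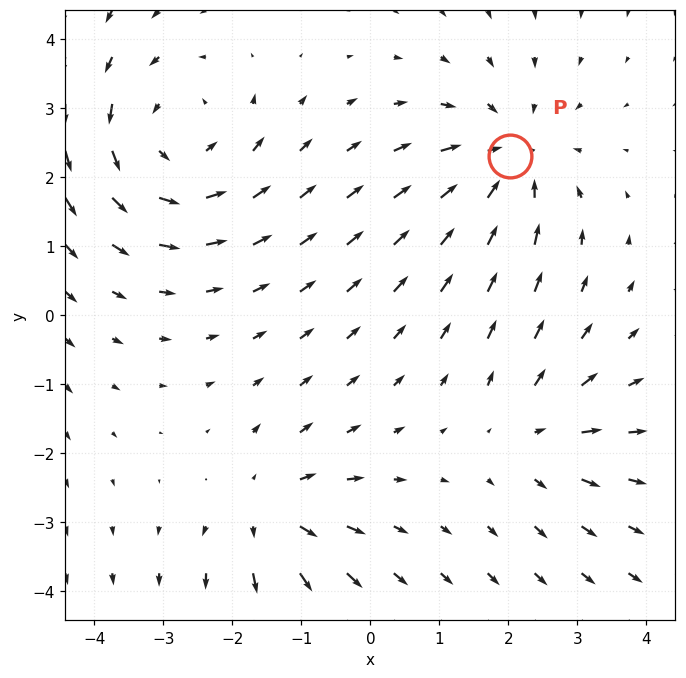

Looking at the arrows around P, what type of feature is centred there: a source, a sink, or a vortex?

sink

At P (2.0, 2.3) the arrows converge inward. Divergence about -4, curl ≈0 — negative divergence with near-zero curl is a sink.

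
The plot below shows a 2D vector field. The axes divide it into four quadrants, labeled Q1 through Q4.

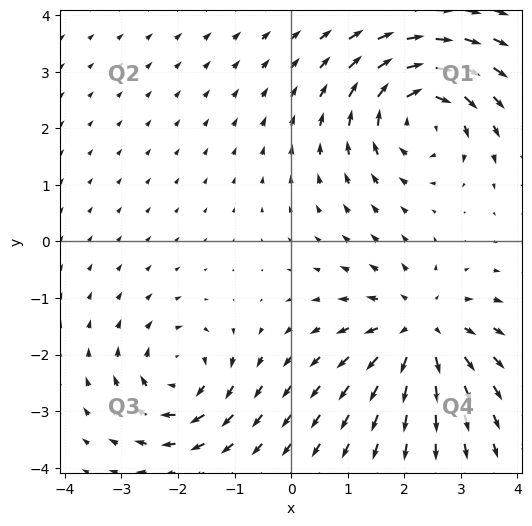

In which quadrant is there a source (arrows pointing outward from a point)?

The source sits at approximately (2.3, -1.6), which lies in quadrant Q4. The divergence there is about +4, positive as expected for a source.

Q4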